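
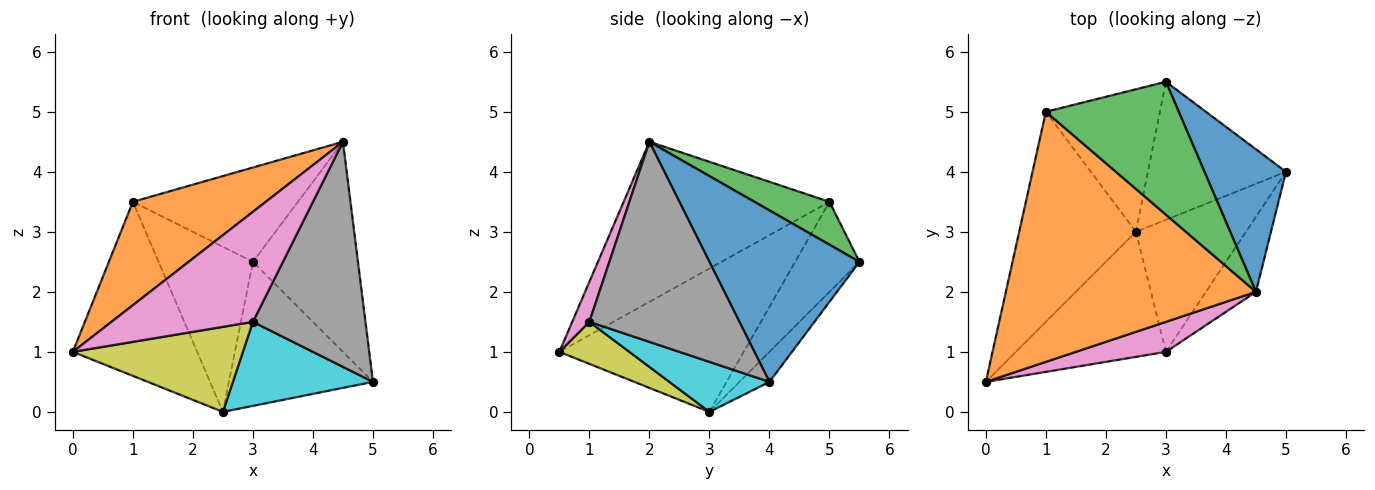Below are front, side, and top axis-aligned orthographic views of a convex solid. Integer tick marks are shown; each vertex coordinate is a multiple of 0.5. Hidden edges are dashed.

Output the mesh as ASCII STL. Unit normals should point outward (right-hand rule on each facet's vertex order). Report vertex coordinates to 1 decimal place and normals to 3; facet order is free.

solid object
 facet normal 0.763 0.534 0.363
  outer loop
   vertex 4.5 2.0 4.5
   vertex 5.0 4.0 0.5
   vertex 3.0 5.5 2.5
  endloop
 endfacet
 facet normal -0.509 -0.329 0.795
  outer loop
   vertex 1.0 5.0 3.5
   vertex 0.0 0.5 1.0
   vertex 4.5 2.0 4.5
  endloop
 endfacet
 facet normal 0.254 0.560 0.789
  outer loop
   vertex 1.0 5.0 3.5
   vertex 4.5 2.0 4.5
   vertex 3.0 5.5 2.5
  endloop
 endfacet
 facet normal -0.149 0.714 -0.684
  outer loop
   vertex 2.5 3.0 0.0
   vertex 3.0 5.5 2.5
   vertex 5.0 4.0 0.5
  endloop
 endfacet
 facet normal -0.687 0.463 -0.559
  outer loop
   vertex 2.5 3.0 0.0
   vertex 0.0 0.5 1.0
   vertex 1.0 5.0 3.5
  endloop
 endfacet
 facet normal -0.459 0.673 -0.581
  outer loop
   vertex 2.5 3.0 0.0
   vertex 1.0 5.0 3.5
   vertex 3.0 5.5 2.5
  endloop
 endfacet
 facet normal 0.116 -0.958 0.261
  outer loop
   vertex 3.0 1.0 1.5
   vertex 4.5 2.0 4.5
   vertex 0.0 0.5 1.0
  endloop
 endfacet
 facet normal 0.784 -0.588 -0.196
  outer loop
   vertex 3.0 1.0 1.5
   vertex 5.0 4.0 0.5
   vertex 4.5 2.0 4.5
  endloop
 endfacet
 facet normal 0.226 -0.548 -0.806
  outer loop
   vertex 3.0 1.0 1.5
   vertex 0.0 0.5 1.0
   vertex 2.5 3.0 0.0
  endloop
 endfacet
 facet normal 0.358 -0.501 -0.788
  outer loop
   vertex 3.0 1.0 1.5
   vertex 2.5 3.0 0.0
   vertex 5.0 4.0 0.5
  endloop
 endfacet
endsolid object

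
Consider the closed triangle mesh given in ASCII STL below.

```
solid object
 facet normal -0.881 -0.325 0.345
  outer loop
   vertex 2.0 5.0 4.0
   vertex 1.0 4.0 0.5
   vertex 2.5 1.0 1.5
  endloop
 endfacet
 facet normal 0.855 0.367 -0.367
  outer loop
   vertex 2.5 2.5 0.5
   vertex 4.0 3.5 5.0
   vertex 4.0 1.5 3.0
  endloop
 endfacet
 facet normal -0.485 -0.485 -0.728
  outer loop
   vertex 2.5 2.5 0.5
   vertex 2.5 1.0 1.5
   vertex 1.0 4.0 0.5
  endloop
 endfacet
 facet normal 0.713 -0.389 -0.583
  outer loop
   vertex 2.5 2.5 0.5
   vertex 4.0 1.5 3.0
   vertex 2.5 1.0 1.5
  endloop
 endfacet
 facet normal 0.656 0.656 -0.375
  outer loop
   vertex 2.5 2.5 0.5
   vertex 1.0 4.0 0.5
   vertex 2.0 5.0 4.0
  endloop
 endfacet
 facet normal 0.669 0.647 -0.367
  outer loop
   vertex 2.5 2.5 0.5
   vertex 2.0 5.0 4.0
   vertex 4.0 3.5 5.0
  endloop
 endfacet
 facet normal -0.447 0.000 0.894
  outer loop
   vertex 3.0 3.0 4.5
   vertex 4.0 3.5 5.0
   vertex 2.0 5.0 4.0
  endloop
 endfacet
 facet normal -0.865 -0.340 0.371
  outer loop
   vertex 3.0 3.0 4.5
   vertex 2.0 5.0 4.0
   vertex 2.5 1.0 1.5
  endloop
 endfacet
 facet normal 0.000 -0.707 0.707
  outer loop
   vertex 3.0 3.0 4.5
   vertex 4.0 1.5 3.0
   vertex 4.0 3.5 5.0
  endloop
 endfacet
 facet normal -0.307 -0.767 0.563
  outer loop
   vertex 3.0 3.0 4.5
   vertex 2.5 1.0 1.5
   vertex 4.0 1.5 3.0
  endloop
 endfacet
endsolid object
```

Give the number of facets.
10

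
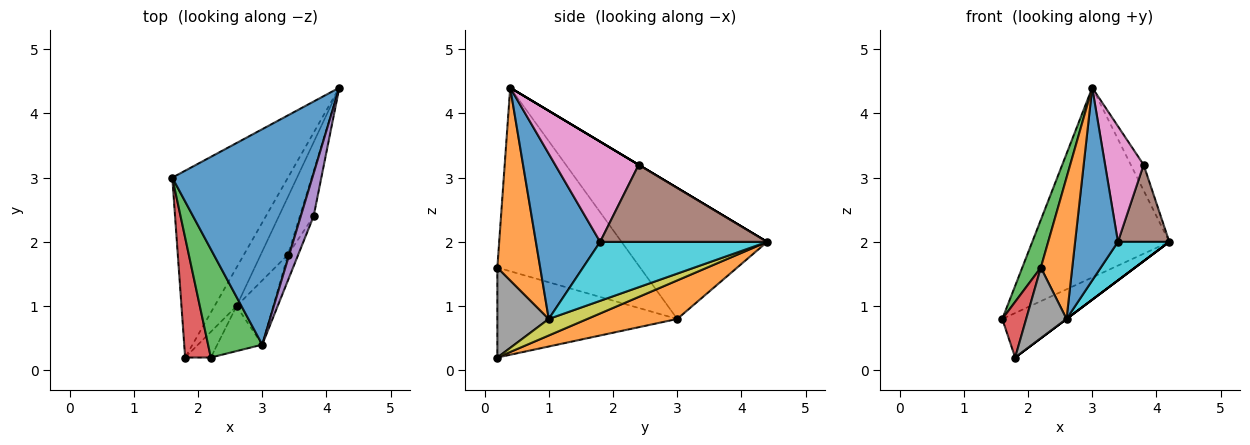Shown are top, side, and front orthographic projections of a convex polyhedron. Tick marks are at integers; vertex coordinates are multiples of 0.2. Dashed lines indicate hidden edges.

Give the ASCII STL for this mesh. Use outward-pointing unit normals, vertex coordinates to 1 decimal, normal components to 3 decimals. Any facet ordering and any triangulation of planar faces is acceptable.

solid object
 facet normal -0.575 0.541 0.614
  outer loop
   vertex 3.0 0.4 4.4
   vertex 4.2 4.4 2.0
   vertex 1.6 3.0 0.8
  endloop
 endfacet
 facet normal 0.308 0.220 -0.925
  outer loop
   vertex 1.8 0.2 0.2
   vertex 1.6 3.0 0.8
   vertex 4.2 4.4 2.0
  endloop
 endfacet
 facet normal -0.952 -0.124 0.281
  outer loop
   vertex 2.2 0.2 1.6
   vertex 3.0 0.4 4.4
   vertex 1.6 3.0 0.8
  endloop
 endfacet
 facet normal -0.954 -0.127 0.273
  outer loop
   vertex 2.2 0.2 1.6
   vertex 1.6 3.0 0.8
   vertex 1.8 0.2 0.2
  endloop
 endfacet
 facet normal 0.000 0.514 0.857
  outer loop
   vertex 3.8 2.4 3.2
   vertex 4.2 4.4 2.0
   vertex 3.0 0.4 4.4
  endloop
 endfacet
 facet normal 0.942 -0.290 -0.169
  outer loop
   vertex 3.8 2.4 3.2
   vertex 3.4 1.8 2.0
   vertex 4.2 4.4 2.0
  endloop
 endfacet
 facet normal 0.904 -0.417 -0.093
  outer loop
   vertex 3.8 2.4 3.2
   vertex 3.0 0.4 4.4
   vertex 3.4 1.8 2.0
  endloop
 endfacet
 facet normal 0.767 -0.603 -0.219
  outer loop
   vertex 2.6 1.0 0.8
   vertex 2.2 0.2 1.6
   vertex 1.8 0.2 0.2
  endloop
 endfacet
 facet normal 0.600 0.000 -0.800
  outer loop
   vertex 2.6 1.0 0.8
   vertex 1.8 0.2 0.2
   vertex 4.2 4.4 2.0
  endloop
 endfacet
 facet normal 0.874 -0.269 -0.404
  outer loop
   vertex 2.6 1.0 0.8
   vertex 4.2 4.4 2.0
   vertex 3.4 1.8 2.0
  endloop
 endfacet
 facet normal 0.818 -0.545 -0.182
  outer loop
   vertex 2.6 1.0 0.8
   vertex 3.4 1.8 2.0
   vertex 3.0 0.4 4.4
  endloop
 endfacet
 facet normal 0.792 -0.581 -0.185
  outer loop
   vertex 2.6 1.0 0.8
   vertex 3.0 0.4 4.4
   vertex 2.2 0.2 1.6
  endloop
 endfacet
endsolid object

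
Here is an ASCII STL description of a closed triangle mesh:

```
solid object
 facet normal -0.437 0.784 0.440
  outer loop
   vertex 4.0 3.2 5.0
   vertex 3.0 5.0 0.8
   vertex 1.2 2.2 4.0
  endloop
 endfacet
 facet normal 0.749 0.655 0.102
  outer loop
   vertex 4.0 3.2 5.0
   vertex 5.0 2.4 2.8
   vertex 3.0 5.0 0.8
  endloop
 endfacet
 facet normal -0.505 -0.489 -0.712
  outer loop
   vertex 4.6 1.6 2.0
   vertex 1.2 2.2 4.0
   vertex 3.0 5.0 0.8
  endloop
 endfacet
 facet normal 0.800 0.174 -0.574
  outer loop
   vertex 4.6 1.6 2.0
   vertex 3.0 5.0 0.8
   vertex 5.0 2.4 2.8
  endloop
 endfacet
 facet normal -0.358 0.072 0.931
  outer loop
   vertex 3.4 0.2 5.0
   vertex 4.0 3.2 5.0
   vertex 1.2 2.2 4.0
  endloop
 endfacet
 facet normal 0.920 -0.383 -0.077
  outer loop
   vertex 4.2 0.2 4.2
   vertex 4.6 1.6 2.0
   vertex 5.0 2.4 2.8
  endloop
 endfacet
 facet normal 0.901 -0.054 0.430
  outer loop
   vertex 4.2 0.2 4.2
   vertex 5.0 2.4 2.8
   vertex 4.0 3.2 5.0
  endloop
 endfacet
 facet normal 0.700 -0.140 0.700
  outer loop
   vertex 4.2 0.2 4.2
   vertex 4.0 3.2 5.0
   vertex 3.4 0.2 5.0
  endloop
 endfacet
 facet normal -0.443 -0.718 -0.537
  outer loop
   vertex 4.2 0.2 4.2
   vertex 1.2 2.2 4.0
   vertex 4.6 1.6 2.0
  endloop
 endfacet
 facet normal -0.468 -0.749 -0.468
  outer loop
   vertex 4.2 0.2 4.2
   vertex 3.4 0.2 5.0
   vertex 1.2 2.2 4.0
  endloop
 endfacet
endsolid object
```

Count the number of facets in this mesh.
10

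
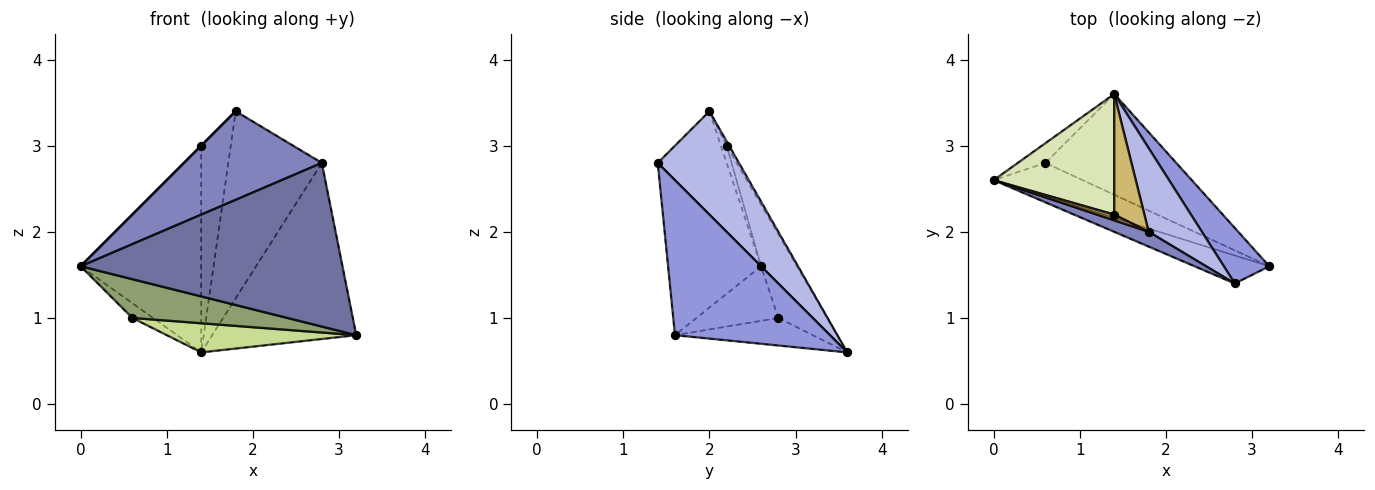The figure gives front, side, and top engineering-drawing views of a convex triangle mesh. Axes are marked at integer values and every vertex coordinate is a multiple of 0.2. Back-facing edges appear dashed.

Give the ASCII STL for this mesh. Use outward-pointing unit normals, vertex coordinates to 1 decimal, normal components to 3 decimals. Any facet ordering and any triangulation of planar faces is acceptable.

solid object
 facet normal -0.330 -0.930 -0.159
  outer loop
   vertex 2.8 1.4 2.8
   vertex 0.0 2.6 1.6
   vertex 3.2 1.6 0.8
  endloop
 endfacet
 facet normal -0.442 -0.885 0.147
  outer loop
   vertex 2.8 1.4 2.8
   vertex 1.8 2.0 3.4
   vertex 0.0 2.6 1.6
  endloop
 endfacet
 facet normal 0.716 0.666 0.210
  outer loop
   vertex 2.8 1.4 2.8
   vertex 3.2 1.6 0.8
   vertex 1.4 3.6 0.6
  endloop
 endfacet
 facet normal 0.621 0.715 0.320
  outer loop
   vertex 2.8 1.4 2.8
   vertex 1.4 3.6 0.6
   vertex 1.8 2.0 3.4
  endloop
 endfacet
 facet normal -0.371 -0.704 -0.606
  outer loop
   vertex 0.6 2.8 1.0
   vertex 3.2 1.6 0.8
   vertex 0.0 2.6 1.6
  endloop
 endfacet
 facet normal -0.707 0.424 -0.566
  outer loop
   vertex 0.6 2.8 1.0
   vertex 0.0 2.6 1.6
   vertex 1.4 3.6 0.6
  endloop
 endfacet
 facet normal -0.198 -0.273 -0.942
  outer loop
   vertex 0.6 2.8 1.0
   vertex 1.4 3.6 0.6
   vertex 3.2 1.6 0.8
  endloop
 endfacet
 facet normal -0.249 0.837 0.488
  outer loop
   vertex 1.4 2.2 3.0
   vertex 1.4 3.6 0.6
   vertex 0.0 2.6 1.6
  endloop
 endfacet
 facet normal -0.707 0.000 0.707
  outer loop
   vertex 1.4 2.2 3.0
   vertex 0.0 2.6 1.6
   vertex 1.8 2.0 3.4
  endloop
 endfacet
 facet normal -0.072 0.862 0.503
  outer loop
   vertex 1.4 2.2 3.0
   vertex 1.8 2.0 3.4
   vertex 1.4 3.6 0.6
  endloop
 endfacet
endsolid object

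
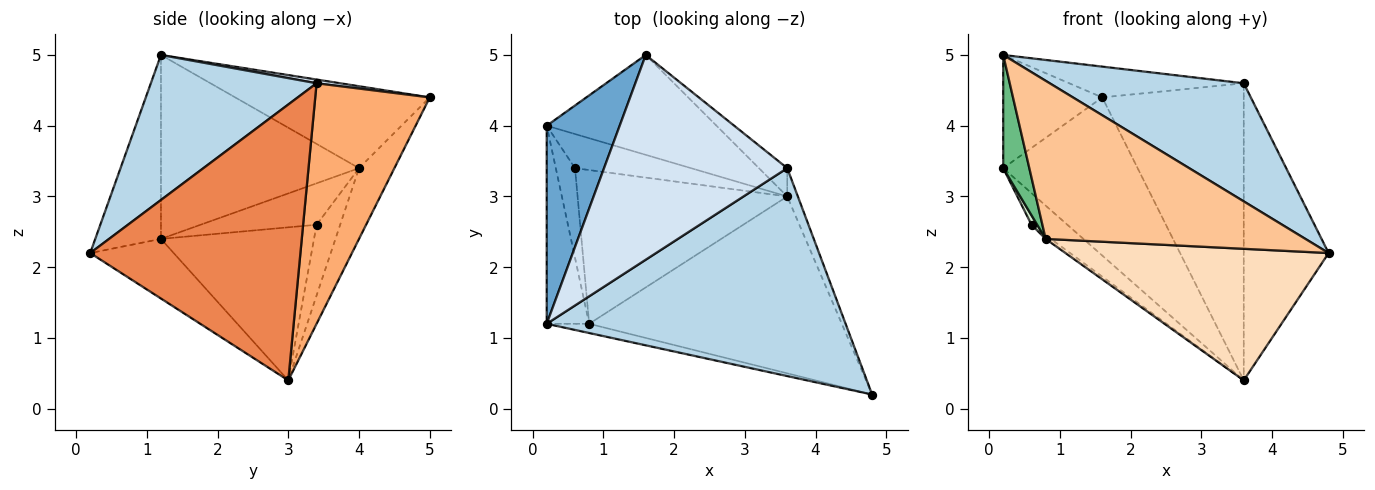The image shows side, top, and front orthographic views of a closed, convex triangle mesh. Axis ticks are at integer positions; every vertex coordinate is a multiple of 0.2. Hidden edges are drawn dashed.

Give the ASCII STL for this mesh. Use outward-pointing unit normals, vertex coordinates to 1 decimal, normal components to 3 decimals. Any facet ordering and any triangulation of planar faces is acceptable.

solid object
 facet normal -0.698 0.355 0.622
  outer loop
   vertex 0.2 4.0 3.4
   vertex 0.2 1.2 5.0
   vertex 1.6 5.0 4.4
  endloop
 endfacet
 facet normal -0.217 0.825 -0.521
  outer loop
   vertex 0.2 4.0 3.4
   vertex 1.6 5.0 4.4
   vertex 3.6 3.0 0.4
  endloop
 endfacet
 facet normal 0.389 -0.455 0.801
  outer loop
   vertex 3.6 3.4 4.6
   vertex 0.2 1.2 5.0
   vertex 4.8 0.2 2.2
  endloop
 endfacet
 facet normal 0.020 0.149 0.989
  outer loop
   vertex 3.6 3.4 4.6
   vertex 1.6 5.0 4.4
   vertex 0.2 1.2 5.0
  endloop
 endfacet
 facet normal 0.927 0.374 -0.036
  outer loop
   vertex 3.6 3.4 4.6
   vertex 4.8 0.2 2.2
   vertex 3.6 3.0 0.4
  endloop
 endfacet
 facet normal 0.627 0.775 -0.074
  outer loop
   vertex 3.6 3.4 4.6
   vertex 3.6 3.0 0.4
   vertex 1.6 5.0 4.4
  endloop
 endfacet
 facet normal -0.245 -0.968 -0.056
  outer loop
   vertex 0.8 1.2 2.4
   vertex 4.8 0.2 2.2
   vertex 0.2 1.2 5.0
  endloop
 endfacet
 facet normal -0.186 -0.586 -0.788
  outer loop
   vertex 0.8 1.2 2.4
   vertex 3.6 3.0 0.4
   vertex 4.8 0.2 2.2
  endloop
 endfacet
 facet normal -0.966 -0.127 -0.223
  outer loop
   vertex 0.8 1.2 2.4
   vertex 0.2 1.2 5.0
   vertex 0.2 4.0 3.4
  endloop
 endfacet
 facet normal -0.408 0.621 -0.670
  outer loop
   vertex 0.6 3.4 2.6
   vertex 0.2 4.0 3.4
   vertex 3.6 3.0 0.4
  endloop
 endfacet
 facet normal -0.590 0.020 -0.808
  outer loop
   vertex 0.6 3.4 2.6
   vertex 3.6 3.0 0.4
   vertex 0.8 1.2 2.4
  endloop
 endfacet
 facet normal -0.906 -0.044 -0.420
  outer loop
   vertex 0.6 3.4 2.6
   vertex 0.8 1.2 2.4
   vertex 0.2 4.0 3.4
  endloop
 endfacet
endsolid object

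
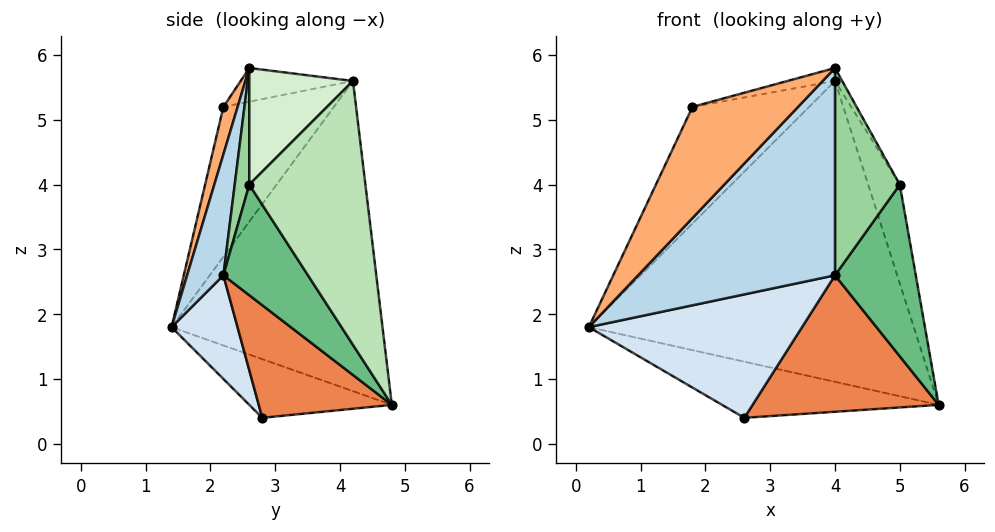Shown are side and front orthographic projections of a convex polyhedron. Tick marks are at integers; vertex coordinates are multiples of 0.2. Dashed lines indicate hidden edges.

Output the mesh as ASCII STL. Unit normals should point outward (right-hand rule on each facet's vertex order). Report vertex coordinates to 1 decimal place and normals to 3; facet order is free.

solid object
 facet normal -0.547 0.831 -0.106
  outer loop
   vertex 2.6 2.8 0.4
   vertex 0.2 1.4 1.8
   vertex 5.6 4.8 0.6
  endloop
 endfacet
 facet normal -0.543 0.837 -0.073
  outer loop
   vertex 4.0 4.2 5.6
   vertex 5.6 4.8 0.6
   vertex 0.2 1.4 1.8
  endloop
 endfacet
 facet normal 0.180 -0.976 0.122
  outer loop
   vertex 4.0 2.2 2.6
   vertex 4.0 2.6 5.8
   vertex 0.2 1.4 1.8
  endloop
 endfacet
 facet normal 0.270 -0.872 -0.409
  outer loop
   vertex 4.0 2.2 2.6
   vertex 0.2 1.4 1.8
   vertex 2.6 2.8 0.4
  endloop
 endfacet
 facet normal 0.501 -0.700 -0.509
  outer loop
   vertex 4.0 2.2 2.6
   vertex 2.6 2.8 0.4
   vertex 5.6 4.8 0.6
  endloop
 endfacet
 facet normal 0.132 -0.977 0.168
  outer loop
   vertex 1.8 2.2 5.2
   vertex 0.2 1.4 1.8
   vertex 4.0 2.6 5.8
  endloop
 endfacet
 facet normal -0.680 0.718 0.151
  outer loop
   vertex 1.8 2.2 5.2
   vertex 4.0 4.2 5.6
   vertex 0.2 1.4 1.8
  endloop
 endfacet
 facet normal -0.281 0.119 0.952
  outer loop
   vertex 1.8 2.2 5.2
   vertex 4.0 2.6 5.8
   vertex 4.0 4.2 5.6
  endloop
 endfacet
 facet normal 0.689 -0.658 -0.304
  outer loop
   vertex 5.0 2.6 4.0
   vertex 4.0 2.2 2.6
   vertex 5.6 4.8 0.6
  endloop
 endfacet
 facet normal 0.218 -0.968 0.121
  outer loop
   vertex 5.0 2.6 4.0
   vertex 4.0 2.6 5.8
   vertex 4.0 2.2 2.6
  endloop
 endfacet
 facet normal 0.913 0.249 0.322
  outer loop
   vertex 5.0 2.6 4.0
   vertex 5.6 4.8 0.6
   vertex 4.0 4.2 5.6
  endloop
 endfacet
 facet normal 0.873 0.061 0.485
  outer loop
   vertex 5.0 2.6 4.0
   vertex 4.0 4.2 5.6
   vertex 4.0 2.6 5.8
  endloop
 endfacet
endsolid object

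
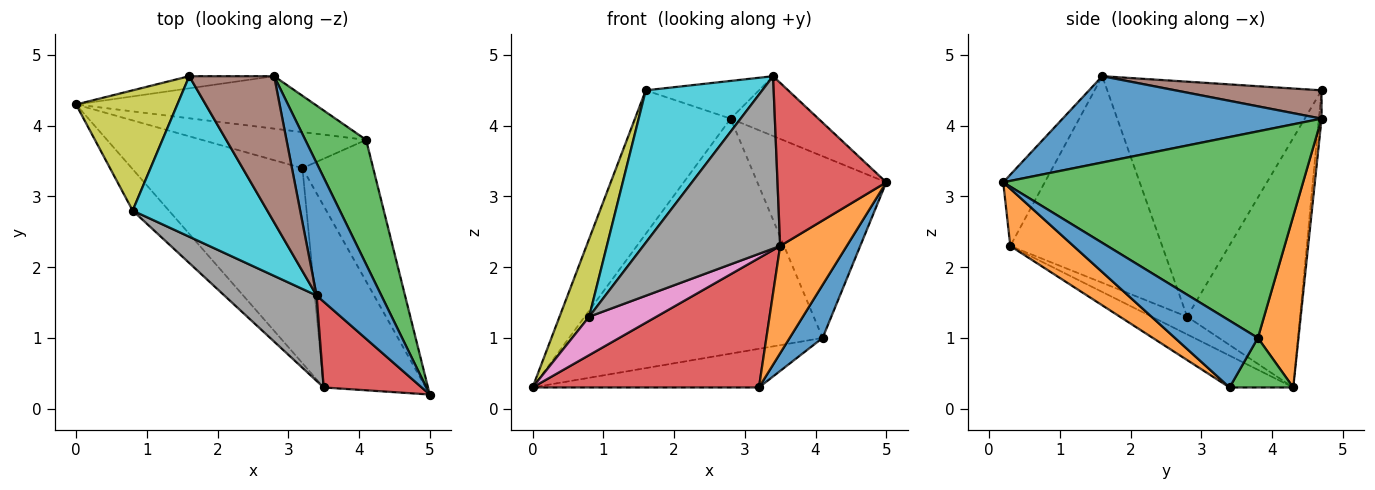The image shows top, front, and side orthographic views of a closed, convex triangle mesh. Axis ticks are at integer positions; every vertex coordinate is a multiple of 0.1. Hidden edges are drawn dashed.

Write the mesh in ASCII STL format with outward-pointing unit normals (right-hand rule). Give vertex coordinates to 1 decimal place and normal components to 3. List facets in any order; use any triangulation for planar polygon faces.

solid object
 facet normal 0.772 0.262 0.579
  outer loop
   vertex 3.4 1.6 4.7
   vertex 5.0 0.2 3.2
   vertex 2.8 4.7 4.1
  endloop
 endfacet
 facet normal 0.154 0.964 -0.215
  outer loop
   vertex 4.1 3.8 1.0
   vertex 0.0 4.3 0.3
   vertex 2.8 4.7 4.1
  endloop
 endfacet
 facet normal 0.887 0.381 0.261
  outer loop
   vertex 4.1 3.8 1.0
   vertex 2.8 4.7 4.1
   vertex 5.0 0.2 3.2
  endloop
 endfacet
 facet normal -0.320 -0.838 0.441
  outer loop
   vertex 3.5 0.3 2.3
   vertex 5.0 0.2 3.2
   vertex 3.4 1.6 4.7
  endloop
 endfacet
 facet normal -0.028 0.996 -0.084
  outer loop
   vertex 1.6 4.7 4.5
   vertex 2.8 4.7 4.1
   vertex 0.0 4.3 0.3
  endloop
 endfacet
 facet normal 0.307 0.238 0.921
  outer loop
   vertex 1.6 4.7 4.5
   vertex 3.4 1.6 4.7
   vertex 2.8 4.7 4.1
  endloop
 endfacet
 facet normal -0.337 -0.640 -0.691
  outer loop
   vertex 0.8 2.8 1.3
   vertex 0.0 4.3 0.3
   vertex 3.5 0.3 2.3
  endloop
 endfacet
 facet normal -0.705 -0.635 0.315
  outer loop
   vertex 0.8 2.8 1.3
   vertex 3.5 0.3 2.3
   vertex 3.4 1.6 4.7
  endloop
 endfacet
 facet normal -0.900 -0.236 0.365
  outer loop
   vertex 0.8 2.8 1.3
   vertex 1.6 4.7 4.5
   vertex 0.0 4.3 0.3
  endloop
 endfacet
 facet normal -0.785 -0.427 0.450
  outer loop
   vertex 0.8 2.8 1.3
   vertex 3.4 1.6 4.7
   vertex 1.6 4.7 4.5
  endloop
 endfacet
 facet normal 0.662 -0.263 -0.701
  outer loop
   vertex 3.2 3.4 0.3
   vertex 4.1 3.8 1.0
   vertex 5.0 0.2 3.2
  endloop
 endfacet
 facet normal 0.435 -0.458 -0.775
  outer loop
   vertex 3.2 3.4 0.3
   vertex 5.0 0.2 3.2
   vertex 3.5 0.3 2.3
  endloop
 endfacet
 facet normal 0.201 0.716 -0.668
  outer loop
   vertex 3.2 3.4 0.3
   vertex 0.0 4.3 0.3
   vertex 4.1 3.8 1.0
  endloop
 endfacet
 facet normal -0.154 -0.546 -0.823
  outer loop
   vertex 3.2 3.4 0.3
   vertex 3.5 0.3 2.3
   vertex 0.0 4.3 0.3
  endloop
 endfacet
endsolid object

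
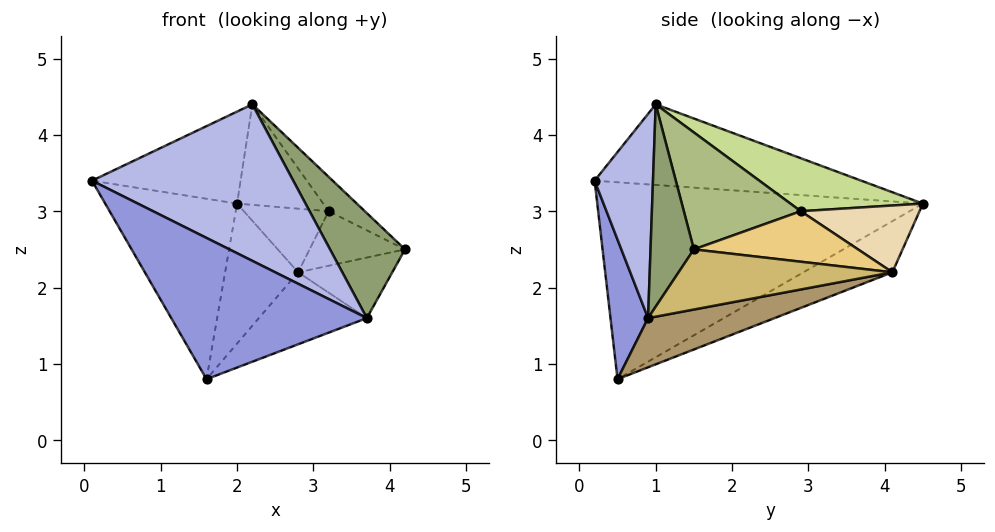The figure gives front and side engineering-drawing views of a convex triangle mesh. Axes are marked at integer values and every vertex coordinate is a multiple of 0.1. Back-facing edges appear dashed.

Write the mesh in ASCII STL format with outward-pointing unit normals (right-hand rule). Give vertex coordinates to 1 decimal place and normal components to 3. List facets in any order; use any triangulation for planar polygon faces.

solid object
 facet normal -0.832 0.337 -0.441
  outer loop
   vertex 1.6 0.5 0.8
   vertex 0.1 0.2 3.4
   vertex 2.0 4.5 3.1
  endloop
 endfacet
 facet normal -0.497 0.277 0.822
  outer loop
   vertex 2.2 1.0 4.4
   vertex 2.0 4.5 3.1
   vertex 0.1 0.2 3.4
  endloop
 endfacet
 facet normal 0.189 -0.982 -0.004
  outer loop
   vertex 3.7 0.9 1.6
   vertex 0.1 0.2 3.4
   vertex 1.6 0.5 0.8
  endloop
 endfacet
 facet normal 0.274 -0.945 0.180
  outer loop
   vertex 3.7 0.9 1.6
   vertex 2.2 1.0 4.4
   vertex 0.1 0.2 3.4
  endloop
 endfacet
 facet normal 0.480 -0.829 0.287
  outer loop
   vertex 3.7 0.9 1.6
   vertex 4.2 1.5 2.5
   vertex 2.2 1.0 4.4
  endloop
 endfacet
 facet normal 0.648 0.200 0.735
  outer loop
   vertex 3.2 2.9 3.0
   vertex 2.2 1.0 4.4
   vertex 4.2 1.5 2.5
  endloop
 endfacet
 facet normal 0.502 0.326 0.801
  outer loop
   vertex 3.2 2.9 3.0
   vertex 2.0 4.5 3.1
   vertex 2.2 1.0 4.4
  endloop
 endfacet
 facet normal -0.555 0.456 -0.696
  outer loop
   vertex 2.8 4.1 2.2
   vertex 1.6 0.5 0.8
   vertex 2.0 4.5 3.1
  endloop
 endfacet
 facet normal 0.301 0.257 -0.918
  outer loop
   vertex 2.8 4.1 2.2
   vertex 3.7 0.9 1.6
   vertex 1.6 0.5 0.8
  endloop
 endfacet
 facet normal 0.723 0.318 -0.614
  outer loop
   vertex 2.8 4.1 2.2
   vertex 4.2 1.5 2.5
   vertex 3.7 0.9 1.6
  endloop
 endfacet
 facet normal 0.823 0.478 0.306
  outer loop
   vertex 2.8 4.1 2.2
   vertex 3.2 2.9 3.0
   vertex 4.2 1.5 2.5
  endloop
 endfacet
 facet normal 0.738 0.527 0.422
  outer loop
   vertex 2.8 4.1 2.2
   vertex 2.0 4.5 3.1
   vertex 3.2 2.9 3.0
  endloop
 endfacet
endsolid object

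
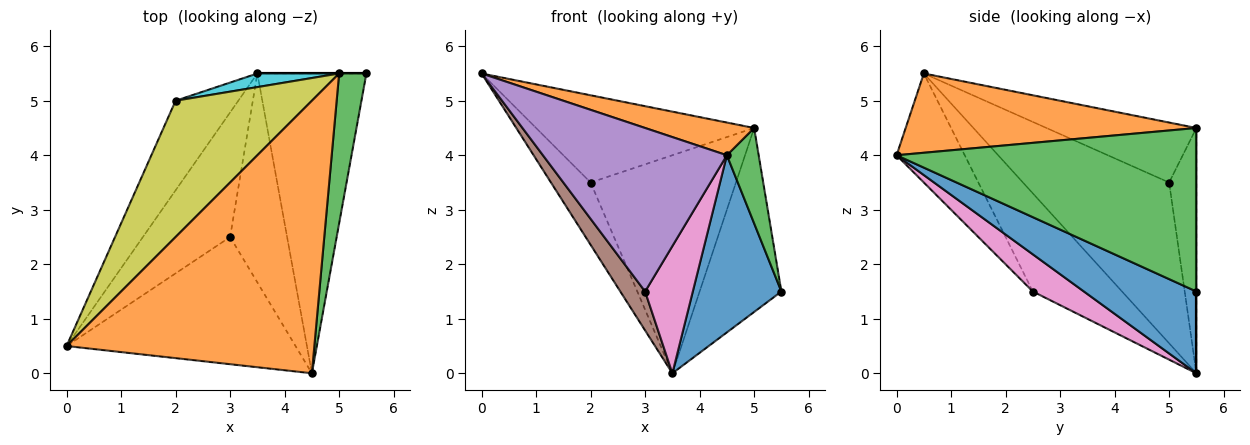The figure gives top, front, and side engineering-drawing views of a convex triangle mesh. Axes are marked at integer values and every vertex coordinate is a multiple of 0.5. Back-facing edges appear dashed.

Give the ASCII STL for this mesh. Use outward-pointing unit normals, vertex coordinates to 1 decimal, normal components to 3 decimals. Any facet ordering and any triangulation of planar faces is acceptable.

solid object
 facet normal 0.542 -0.427 -0.723
  outer loop
   vertex 3.5 5.5 0.0
   vertex 5.5 5.5 1.5
   vertex 4.5 0.0 4.0
  endloop
 endfacet
 facet normal 0.303 -0.114 0.946
  outer loop
   vertex 5.0 5.5 4.5
   vertex 0.0 0.5 5.5
   vertex 4.5 0.0 4.0
  endloop
 endfacet
 facet normal 0.981 -0.104 0.164
  outer loop
   vertex 5.0 5.5 4.5
   vertex 4.5 0.0 4.0
   vertex 5.5 5.5 1.5
  endloop
 endfacet
 facet normal 0.000 1.000 0.000
  outer loop
   vertex 5.0 5.5 4.5
   vertex 5.5 5.5 1.5
   vertex 3.5 5.5 0.0
  endloop
 endfacet
 facet normal -0.281 -0.758 -0.589
  outer loop
   vertex 3.0 2.5 1.5
   vertex 4.5 0.0 4.0
   vertex 0.0 0.5 5.5
  endloop
 endfacet
 facet normal -0.732 -0.203 -0.650
  outer loop
   vertex 3.0 2.5 1.5
   vertex 0.0 0.5 5.5
   vertex 3.5 5.5 0.0
  endloop
 endfacet
 facet normal 0.487 -0.454 -0.746
  outer loop
   vertex 3.0 2.5 1.5
   vertex 3.5 5.5 0.0
   vertex 4.5 0.0 4.0
  endloop
 endfacet
 facet normal -0.903 0.245 -0.352
  outer loop
   vertex 2.0 5.0 3.5
   vertex 3.5 5.5 0.0
   vertex 0.0 0.5 5.5
  endloop
 endfacet
 facet normal -0.348 0.505 0.790
  outer loop
   vertex 2.0 5.0 3.5
   vertex 0.0 0.5 5.5
   vertex 5.0 5.5 4.5
  endloop
 endfacet
 facet normal -0.184 0.981 0.061
  outer loop
   vertex 2.0 5.0 3.5
   vertex 5.0 5.5 4.5
   vertex 3.5 5.5 0.0
  endloop
 endfacet
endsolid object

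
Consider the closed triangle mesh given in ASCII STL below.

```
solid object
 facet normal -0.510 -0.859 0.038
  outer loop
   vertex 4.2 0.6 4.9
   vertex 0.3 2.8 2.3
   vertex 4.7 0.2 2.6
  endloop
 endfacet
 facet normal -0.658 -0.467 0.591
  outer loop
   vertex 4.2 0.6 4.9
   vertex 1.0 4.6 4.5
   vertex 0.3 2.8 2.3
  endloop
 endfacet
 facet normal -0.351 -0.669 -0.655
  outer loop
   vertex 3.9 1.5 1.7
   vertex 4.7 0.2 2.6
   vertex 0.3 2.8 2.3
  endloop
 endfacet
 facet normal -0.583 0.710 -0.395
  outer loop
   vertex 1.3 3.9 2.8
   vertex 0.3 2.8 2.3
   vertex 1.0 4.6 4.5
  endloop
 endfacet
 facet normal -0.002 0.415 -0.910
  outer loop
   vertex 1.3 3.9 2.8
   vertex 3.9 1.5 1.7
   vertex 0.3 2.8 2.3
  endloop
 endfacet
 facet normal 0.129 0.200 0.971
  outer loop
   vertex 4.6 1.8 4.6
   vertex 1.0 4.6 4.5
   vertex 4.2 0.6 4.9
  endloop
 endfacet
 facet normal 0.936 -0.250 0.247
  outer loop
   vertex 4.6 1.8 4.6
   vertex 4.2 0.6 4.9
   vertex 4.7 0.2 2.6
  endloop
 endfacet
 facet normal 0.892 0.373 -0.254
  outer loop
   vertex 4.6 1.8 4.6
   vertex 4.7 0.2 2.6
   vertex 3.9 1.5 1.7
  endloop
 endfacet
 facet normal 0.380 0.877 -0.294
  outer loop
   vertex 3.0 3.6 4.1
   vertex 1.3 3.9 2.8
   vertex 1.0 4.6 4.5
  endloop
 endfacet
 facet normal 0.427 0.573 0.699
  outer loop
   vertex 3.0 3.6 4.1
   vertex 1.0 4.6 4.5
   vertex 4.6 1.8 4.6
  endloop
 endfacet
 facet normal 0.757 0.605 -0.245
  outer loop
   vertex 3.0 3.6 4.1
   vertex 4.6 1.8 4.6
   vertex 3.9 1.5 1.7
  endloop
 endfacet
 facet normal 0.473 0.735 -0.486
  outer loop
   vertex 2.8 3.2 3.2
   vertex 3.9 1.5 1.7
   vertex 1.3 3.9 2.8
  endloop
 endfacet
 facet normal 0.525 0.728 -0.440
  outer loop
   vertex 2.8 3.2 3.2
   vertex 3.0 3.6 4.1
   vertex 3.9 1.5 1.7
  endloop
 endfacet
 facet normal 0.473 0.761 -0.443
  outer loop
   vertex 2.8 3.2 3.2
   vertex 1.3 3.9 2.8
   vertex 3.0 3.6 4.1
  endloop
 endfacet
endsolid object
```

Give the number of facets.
14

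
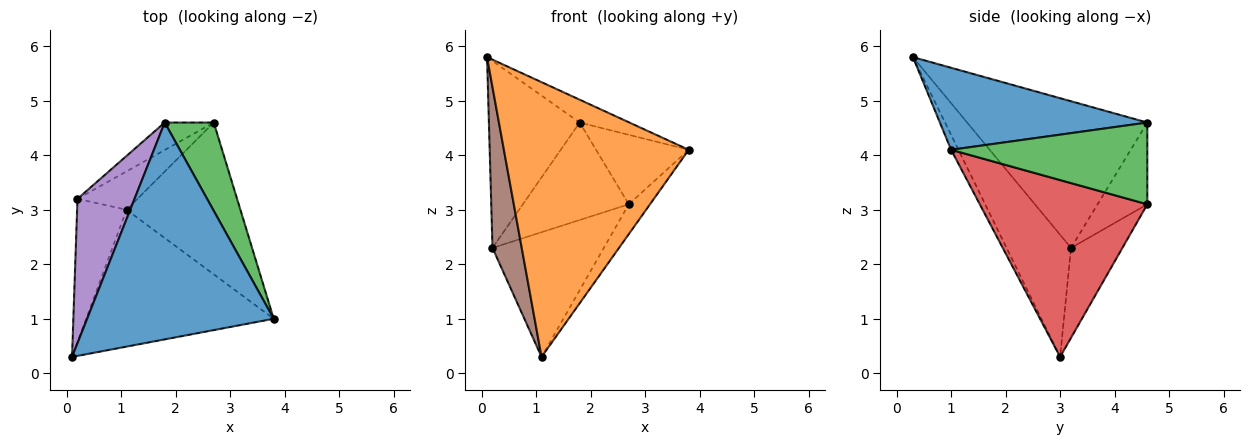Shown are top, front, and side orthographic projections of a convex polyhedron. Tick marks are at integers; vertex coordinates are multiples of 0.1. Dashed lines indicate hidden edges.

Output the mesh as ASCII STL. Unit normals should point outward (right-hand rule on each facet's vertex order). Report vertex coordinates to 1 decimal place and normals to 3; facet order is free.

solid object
 facet normal 0.401 0.096 0.911
  outer loop
   vertex 1.8 4.6 4.6
   vertex 0.1 0.3 5.8
   vertex 3.8 1.0 4.1
  endloop
 endfacet
 facet normal -0.035 -0.895 -0.446
  outer loop
   vertex 1.1 3.0 0.3
   vertex 3.8 1.0 4.1
   vertex 0.1 0.3 5.8
  endloop
 endfacet
 facet normal 0.795 0.375 0.477
  outer loop
   vertex 2.7 4.6 3.1
   vertex 1.8 4.6 4.6
   vertex 3.8 1.0 4.1
  endloop
 endfacet
 facet normal 0.836 0.106 -0.538
  outer loop
   vertex 2.7 4.6 3.1
   vertex 3.8 1.0 4.1
   vertex 1.1 3.0 0.3
  endloop
 endfacet
 facet normal -0.844 0.425 0.328
  outer loop
   vertex 0.2 3.2 2.3
   vertex 0.1 0.3 5.8
   vertex 1.8 4.6 4.6
  endloop
 endfacet
 facet normal -0.854 -0.388 -0.346
  outer loop
   vertex 0.2 3.2 2.3
   vertex 1.1 3.0 0.3
   vertex 0.1 0.3 5.8
  endloop
 endfacet
 facet normal -0.412 0.877 -0.247
  outer loop
   vertex 0.2 3.2 2.3
   vertex 1.8 4.6 4.6
   vertex 2.7 4.6 3.1
  endloop
 endfacet
 facet normal -0.404 0.874 -0.269
  outer loop
   vertex 0.2 3.2 2.3
   vertex 2.7 4.6 3.1
   vertex 1.1 3.0 0.3
  endloop
 endfacet
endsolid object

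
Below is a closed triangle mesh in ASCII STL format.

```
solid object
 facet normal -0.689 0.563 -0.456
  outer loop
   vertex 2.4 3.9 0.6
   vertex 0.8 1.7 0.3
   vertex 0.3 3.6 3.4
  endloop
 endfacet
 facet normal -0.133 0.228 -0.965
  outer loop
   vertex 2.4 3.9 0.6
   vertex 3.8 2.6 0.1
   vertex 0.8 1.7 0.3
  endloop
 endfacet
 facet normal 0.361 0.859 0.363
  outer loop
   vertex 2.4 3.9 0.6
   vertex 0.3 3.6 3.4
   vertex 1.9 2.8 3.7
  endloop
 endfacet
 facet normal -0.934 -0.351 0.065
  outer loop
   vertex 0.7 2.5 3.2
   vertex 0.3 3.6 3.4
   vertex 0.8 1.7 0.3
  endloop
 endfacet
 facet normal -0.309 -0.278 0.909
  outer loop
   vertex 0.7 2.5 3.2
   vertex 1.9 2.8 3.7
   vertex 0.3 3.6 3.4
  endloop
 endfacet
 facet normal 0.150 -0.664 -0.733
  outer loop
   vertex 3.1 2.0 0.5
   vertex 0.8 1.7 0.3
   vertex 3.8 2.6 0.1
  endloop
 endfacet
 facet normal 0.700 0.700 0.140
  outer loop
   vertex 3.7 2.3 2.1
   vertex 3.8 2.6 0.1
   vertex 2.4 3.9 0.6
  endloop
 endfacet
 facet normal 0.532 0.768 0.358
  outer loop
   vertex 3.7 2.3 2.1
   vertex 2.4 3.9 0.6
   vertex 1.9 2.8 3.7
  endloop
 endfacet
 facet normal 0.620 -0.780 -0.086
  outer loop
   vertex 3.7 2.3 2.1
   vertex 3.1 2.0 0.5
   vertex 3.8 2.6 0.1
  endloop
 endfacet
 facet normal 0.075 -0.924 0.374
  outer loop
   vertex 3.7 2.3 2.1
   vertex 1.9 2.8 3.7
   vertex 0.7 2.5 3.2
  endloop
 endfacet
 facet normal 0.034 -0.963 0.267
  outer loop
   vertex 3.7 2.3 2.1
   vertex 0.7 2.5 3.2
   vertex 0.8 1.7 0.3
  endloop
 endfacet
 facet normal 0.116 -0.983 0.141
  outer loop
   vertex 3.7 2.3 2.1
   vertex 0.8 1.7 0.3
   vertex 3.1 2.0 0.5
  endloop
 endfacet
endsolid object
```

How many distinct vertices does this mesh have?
8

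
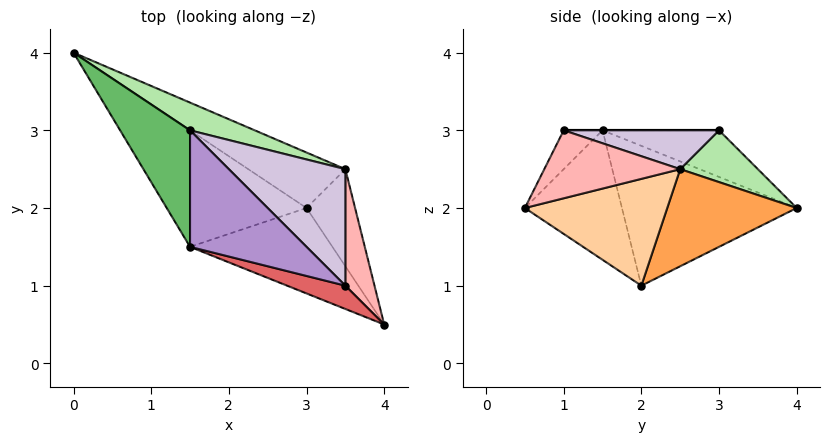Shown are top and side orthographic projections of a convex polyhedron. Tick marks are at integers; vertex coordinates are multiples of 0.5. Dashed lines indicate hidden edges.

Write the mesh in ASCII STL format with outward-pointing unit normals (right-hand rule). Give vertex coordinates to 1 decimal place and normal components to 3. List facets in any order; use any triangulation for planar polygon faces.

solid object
 facet normal -0.577 -0.577 -0.577
  outer loop
   vertex 3.0 2.0 1.0
   vertex 1.5 1.5 3.0
   vertex 0.0 4.0 2.0
  endloop
 endfacet
 facet normal -0.490 -0.686 -0.539
  outer loop
   vertex 3.0 2.0 1.0
   vertex 4.0 0.5 2.0
   vertex 1.5 1.5 3.0
  endloop
 endfacet
 facet normal 0.408 0.816 -0.408
  outer loop
   vertex 3.5 2.5 2.5
   vertex 3.0 2.0 1.0
   vertex 0.0 4.0 2.0
  endloop
 endfacet
 facet normal 0.864 0.314 -0.393
  outer loop
   vertex 3.5 2.5 2.5
   vertex 4.0 0.5 2.0
   vertex 3.0 2.0 1.0
  endloop
 endfacet
 facet normal -0.555 0.000 0.832
  outer loop
   vertex 1.5 3.0 3.0
   vertex 0.0 4.0 2.0
   vertex 1.5 1.5 3.0
  endloop
 endfacet
 facet normal 0.314 0.864 0.393
  outer loop
   vertex 1.5 3.0 3.0
   vertex 3.5 2.5 2.5
   vertex 0.0 4.0 2.0
  endloop
 endfacet
 facet normal -0.228 -0.912 0.342
  outer loop
   vertex 3.5 1.0 3.0
   vertex 1.5 1.5 3.0
   vertex 4.0 0.5 2.0
  endloop
 endfacet
 facet normal 0.911 0.130 0.391
  outer loop
   vertex 3.5 1.0 3.0
   vertex 4.0 0.5 2.0
   vertex 3.5 2.5 2.5
  endloop
 endfacet
 facet normal 0.000 0.000 1.000
  outer loop
   vertex 3.5 1.0 3.0
   vertex 1.5 3.0 3.0
   vertex 1.5 1.5 3.0
  endloop
 endfacet
 facet normal 0.302 0.302 0.905
  outer loop
   vertex 3.5 1.0 3.0
   vertex 3.5 2.5 2.5
   vertex 1.5 3.0 3.0
  endloop
 endfacet
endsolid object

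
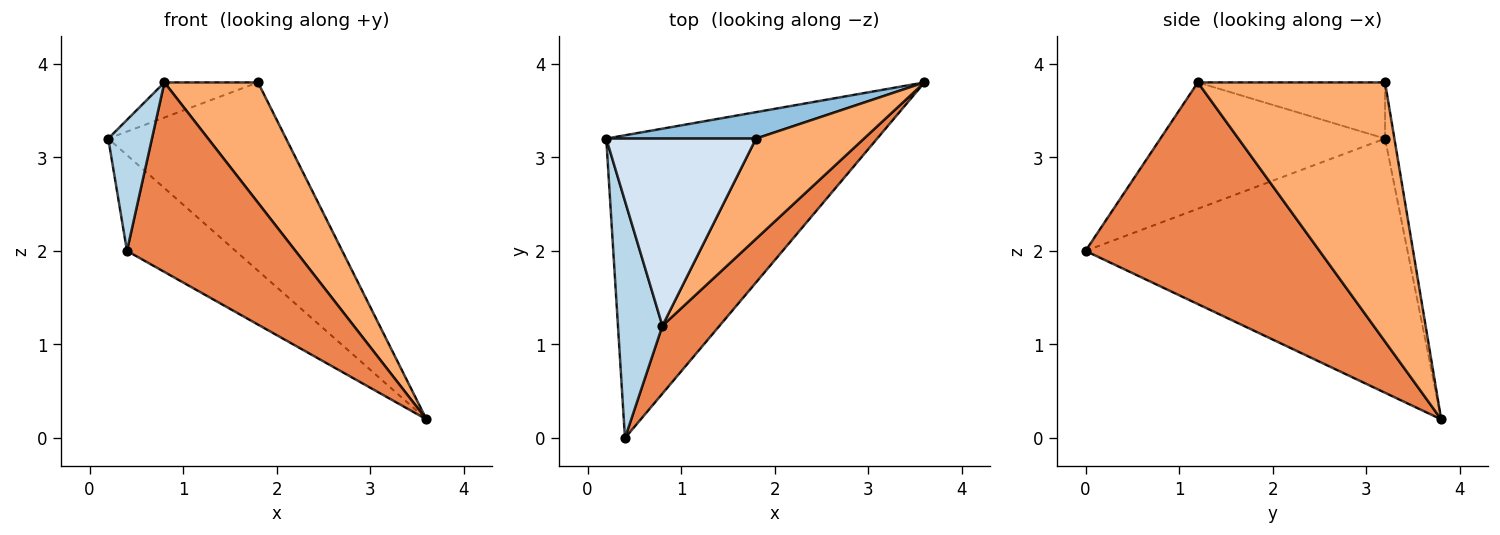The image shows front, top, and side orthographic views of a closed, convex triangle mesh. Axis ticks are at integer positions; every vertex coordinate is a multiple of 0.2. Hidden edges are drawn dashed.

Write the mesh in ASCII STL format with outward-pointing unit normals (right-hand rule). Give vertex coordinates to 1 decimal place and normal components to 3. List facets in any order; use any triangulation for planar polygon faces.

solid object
 facet normal -0.667 0.225 -0.711
  outer loop
   vertex 0.4 0.0 2.0
   vertex 0.2 3.2 3.2
   vertex 3.6 3.8 0.2
  endloop
 endfacet
 facet normal -0.052 0.989 0.139
  outer loop
   vertex 1.8 3.2 3.8
   vertex 3.6 3.8 0.2
   vertex 0.2 3.2 3.2
  endloop
 endfacet
 facet normal -0.928 -0.180 0.326
  outer loop
   vertex 0.8 1.2 3.8
   vertex 0.2 3.2 3.2
   vertex 0.4 0.0 2.0
  endloop
 endfacet
 facet normal -0.346 0.173 0.922
  outer loop
   vertex 0.8 1.2 3.8
   vertex 1.8 3.2 3.8
   vertex 0.2 3.2 3.2
  endloop
 endfacet
 facet normal 0.794 -0.572 0.205
  outer loop
   vertex 0.8 1.2 3.8
   vertex 0.4 0.0 2.0
   vertex 3.6 3.8 0.2
  endloop
 endfacet
 facet normal 0.838 -0.419 0.349
  outer loop
   vertex 0.8 1.2 3.8
   vertex 3.6 3.8 0.2
   vertex 1.8 3.2 3.8
  endloop
 endfacet
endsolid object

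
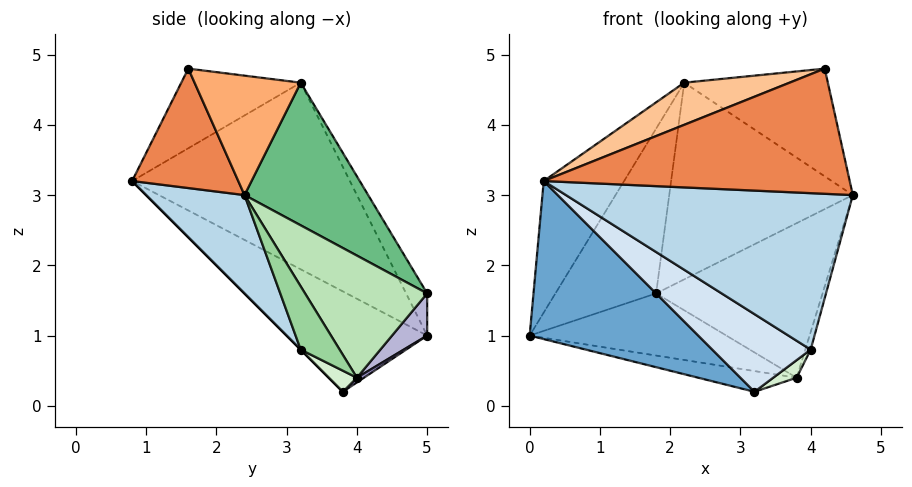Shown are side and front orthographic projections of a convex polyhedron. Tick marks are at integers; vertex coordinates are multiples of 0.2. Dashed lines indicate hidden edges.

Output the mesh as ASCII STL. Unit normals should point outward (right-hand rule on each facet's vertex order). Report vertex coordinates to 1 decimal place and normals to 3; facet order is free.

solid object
 facet normal -0.371 -0.445 -0.815
  outer loop
   vertex 3.2 3.8 0.2
   vertex 0.2 0.8 3.2
   vertex 0.0 5.0 1.0
  endloop
 endfacet
 facet normal -0.752 0.278 0.598
  outer loop
   vertex 2.2 3.2 4.6
   vertex 0.0 5.0 1.0
   vertex 0.2 0.8 3.2
  endloop
 endfacet
 facet normal 0.298 -0.868 -0.397
  outer loop
   vertex 4.0 3.2 0.8
   vertex 4.6 2.4 3.0
   vertex 0.2 0.8 3.2
  endloop
 endfacet
 facet normal 0.000 -0.707 -0.707
  outer loop
   vertex 4.0 3.2 0.8
   vertex 0.2 0.8 3.2
   vertex 3.2 3.8 0.2
  endloop
 endfacet
 facet normal 0.310 -0.893 -0.328
  outer loop
   vertex 4.2 1.6 4.8
   vertex 0.2 0.8 3.2
   vertex 4.6 2.4 3.0
  endloop
 endfacet
 facet normal 0.534 0.722 0.440
  outer loop
   vertex 4.2 1.6 4.8
   vertex 4.6 2.4 3.0
   vertex 2.2 3.2 4.6
  endloop
 endfacet
 facet normal -0.310 -0.273 0.911
  outer loop
   vertex 4.2 1.6 4.8
   vertex 2.2 3.2 4.6
   vertex 0.2 0.8 3.2
  endloop
 endfacet
 facet normal -0.175 0.834 0.524
  outer loop
   vertex 1.8 5.0 1.6
   vertex 0.0 5.0 1.0
   vertex 2.2 3.2 4.6
  endloop
 endfacet
 facet normal 0.514 0.764 0.390
  outer loop
   vertex 1.8 5.0 1.6
   vertex 2.2 3.2 4.6
   vertex 4.6 2.4 3.0
  endloop
 endfacet
 facet normal 0.967 0.134 -0.215
  outer loop
   vertex 3.8 4.0 0.4
   vertex 4.6 2.4 3.0
   vertex 4.0 3.2 0.8
  endloop
 endfacet
 facet normal 0.564 0.769 0.300
  outer loop
   vertex 3.8 4.0 0.4
   vertex 1.8 5.0 1.6
   vertex 4.6 2.4 3.0
  endloop
 endfacet
 facet normal 0.396 -0.330 -0.857
  outer loop
   vertex 3.8 4.0 0.4
   vertex 4.0 3.2 0.8
   vertex 3.2 3.8 0.2
  endloop
 endfacet
 facet normal 0.045 0.635 -0.771
  outer loop
   vertex 3.8 4.0 0.4
   vertex 3.2 3.8 0.2
   vertex 0.0 5.0 1.0
  endloop
 endfacet
 facet normal 0.155 0.871 -0.466
  outer loop
   vertex 3.8 4.0 0.4
   vertex 0.0 5.0 1.0
   vertex 1.8 5.0 1.6
  endloop
 endfacet
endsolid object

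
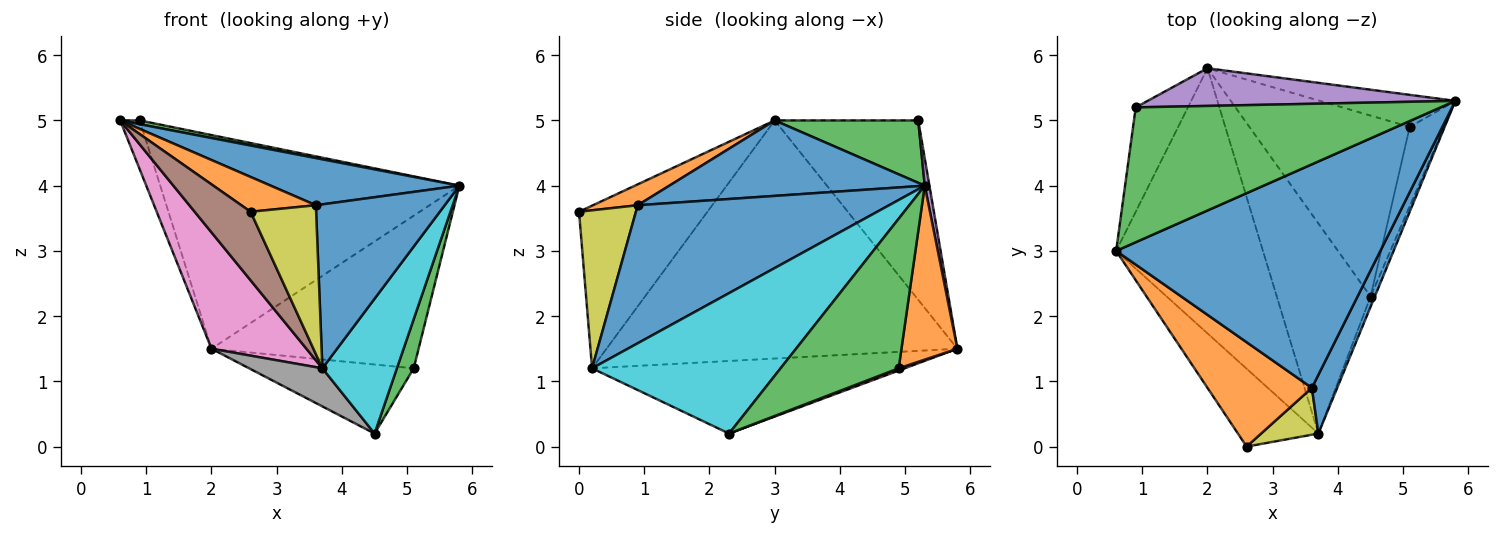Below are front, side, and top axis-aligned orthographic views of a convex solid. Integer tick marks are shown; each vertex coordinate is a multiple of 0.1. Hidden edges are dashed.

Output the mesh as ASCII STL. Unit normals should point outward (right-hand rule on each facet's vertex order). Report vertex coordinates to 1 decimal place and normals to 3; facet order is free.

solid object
 facet normal 0.269 -0.199 0.942
  outer loop
   vertex 3.6 0.9 3.7
   vertex 5.8 5.3 4.0
   vertex 0.6 3.0 5.0
  endloop
 endfacet
 facet normal 0.186 -0.311 0.932
  outer loop
   vertex 3.6 0.9 3.7
   vertex 0.6 3.0 5.0
   vertex 2.6 0.0 3.6
  endloop
 endfacet
 facet normal 0.200 -0.027 0.979
  outer loop
   vertex 0.9 5.2 5.0
   vertex 0.6 3.0 5.0
   vertex 5.8 5.3 4.0
  endloop
 endfacet
 facet normal -0.952 0.130 -0.277
  outer loop
   vertex 0.9 5.2 5.0
   vertex 2.0 5.8 1.5
   vertex 0.6 3.0 5.0
  endloop
 endfacet
 facet normal 0.015 0.985 0.174
  outer loop
   vertex 0.9 5.2 5.0
   vertex 5.8 5.3 4.0
   vertex 2.0 5.8 1.5
  endloop
 endfacet
 facet normal -0.835 -0.364 -0.413
  outer loop
   vertex 3.7 0.2 1.2
   vertex 2.6 0.0 3.6
   vertex 0.6 3.0 5.0
  endloop
 endfacet
 facet normal -0.830 -0.224 -0.511
  outer loop
   vertex 3.7 0.2 1.2
   vertex 0.6 3.0 5.0
   vertex 2.0 5.8 1.5
  endloop
 endfacet
 facet normal -0.606 -0.142 -0.783
  outer loop
   vertex 3.7 0.2 1.2
   vertex 2.0 5.8 1.5
   vertex 4.5 2.3 0.2
  endloop
 endfacet
 facet normal 0.638 -0.735 0.231
  outer loop
   vertex 3.7 0.2 1.2
   vertex 3.6 0.9 3.7
   vertex 2.6 0.0 3.6
  endloop
 endfacet
 facet normal 0.930 -0.367 -0.028
  outer loop
   vertex 3.7 0.2 1.2
   vertex 4.5 2.3 0.2
   vertex 5.8 5.3 4.0
  endloop
 endfacet
 facet normal 0.878 -0.450 0.161
  outer loop
   vertex 3.7 0.2 1.2
   vertex 5.8 5.3 4.0
   vertex 3.6 0.9 3.7
  endloop
 endfacet
 facet normal 0.255 0.946 -0.199
  outer loop
   vertex 5.1 4.9 1.2
   vertex 2.0 5.8 1.5
   vertex 5.8 5.3 4.0
  endloop
 endfacet
 facet normal 0.965 -0.138 -0.222
  outer loop
   vertex 5.1 4.9 1.2
   vertex 5.8 5.3 4.0
   vertex 4.5 2.3 0.2
  endloop
 endfacet
 facet normal 0.013 0.356 -0.934
  outer loop
   vertex 5.1 4.9 1.2
   vertex 4.5 2.3 0.2
   vertex 2.0 5.8 1.5
  endloop
 endfacet
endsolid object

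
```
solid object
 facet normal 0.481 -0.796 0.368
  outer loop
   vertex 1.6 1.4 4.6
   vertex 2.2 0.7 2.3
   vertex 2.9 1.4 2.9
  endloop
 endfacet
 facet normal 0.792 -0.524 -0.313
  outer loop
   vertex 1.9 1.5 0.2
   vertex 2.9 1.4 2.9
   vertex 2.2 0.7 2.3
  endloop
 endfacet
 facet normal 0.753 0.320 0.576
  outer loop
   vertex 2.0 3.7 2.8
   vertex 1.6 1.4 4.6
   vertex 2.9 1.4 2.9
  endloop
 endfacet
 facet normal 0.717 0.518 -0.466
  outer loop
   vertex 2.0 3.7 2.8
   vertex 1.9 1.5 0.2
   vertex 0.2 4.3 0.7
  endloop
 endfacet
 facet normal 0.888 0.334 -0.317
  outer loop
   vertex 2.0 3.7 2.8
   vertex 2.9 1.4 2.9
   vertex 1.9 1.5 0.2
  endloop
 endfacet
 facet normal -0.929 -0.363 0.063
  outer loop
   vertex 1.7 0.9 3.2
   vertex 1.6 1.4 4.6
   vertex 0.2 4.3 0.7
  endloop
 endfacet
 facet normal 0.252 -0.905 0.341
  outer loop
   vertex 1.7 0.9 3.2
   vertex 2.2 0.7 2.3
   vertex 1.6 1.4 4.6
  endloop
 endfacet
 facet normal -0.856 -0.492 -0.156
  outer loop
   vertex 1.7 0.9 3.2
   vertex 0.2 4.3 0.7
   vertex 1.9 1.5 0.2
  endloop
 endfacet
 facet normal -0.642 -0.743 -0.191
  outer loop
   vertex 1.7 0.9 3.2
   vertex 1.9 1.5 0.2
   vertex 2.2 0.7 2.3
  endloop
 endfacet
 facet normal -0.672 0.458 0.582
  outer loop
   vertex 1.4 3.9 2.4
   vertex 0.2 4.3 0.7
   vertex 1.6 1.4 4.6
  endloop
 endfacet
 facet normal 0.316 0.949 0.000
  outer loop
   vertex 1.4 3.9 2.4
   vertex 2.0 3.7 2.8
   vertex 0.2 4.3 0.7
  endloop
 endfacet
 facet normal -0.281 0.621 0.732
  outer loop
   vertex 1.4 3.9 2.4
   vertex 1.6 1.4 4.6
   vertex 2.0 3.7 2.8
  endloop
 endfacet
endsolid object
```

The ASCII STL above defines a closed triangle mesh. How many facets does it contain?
12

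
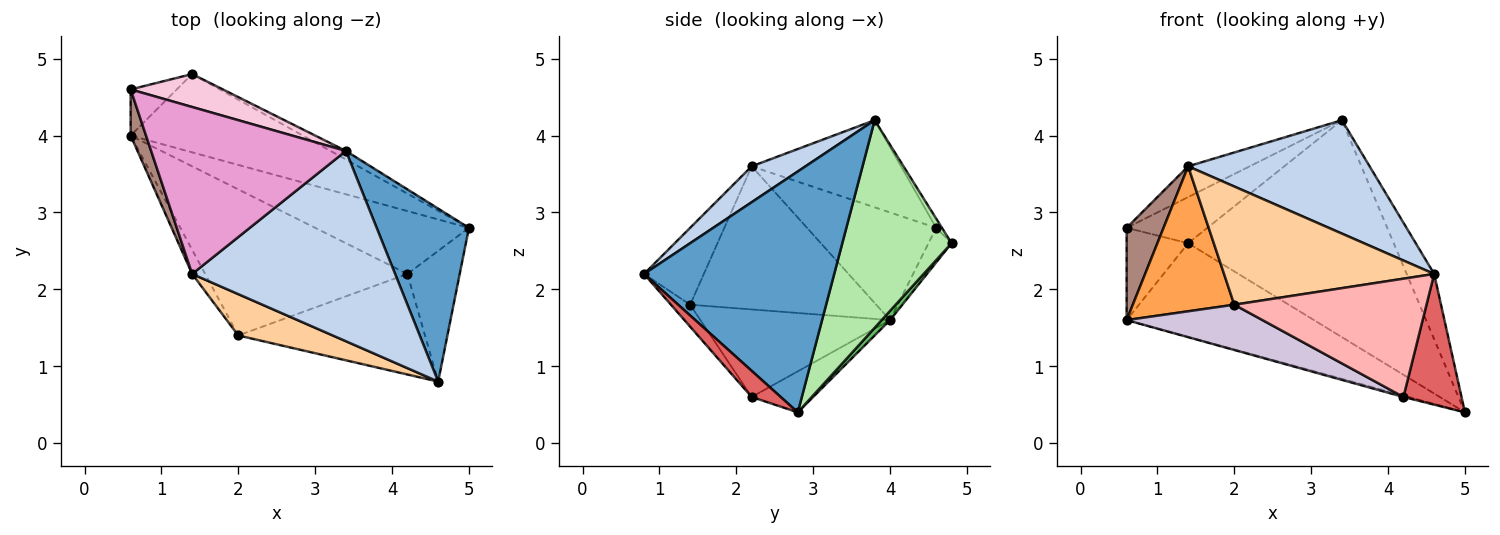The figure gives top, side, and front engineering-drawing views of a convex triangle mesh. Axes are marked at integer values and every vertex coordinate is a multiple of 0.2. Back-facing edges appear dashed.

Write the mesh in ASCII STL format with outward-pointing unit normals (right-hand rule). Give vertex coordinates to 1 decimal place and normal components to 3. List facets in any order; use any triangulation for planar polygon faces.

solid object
 facet normal 0.925 0.134 0.354
  outer loop
   vertex 3.4 3.8 4.2
   vertex 4.6 0.8 2.2
   vertex 5.0 2.8 0.4
  endloop
 endfacet
 facet normal 0.150 -0.506 0.849
  outer loop
   vertex 1.4 2.2 3.6
   vertex 4.6 0.8 2.2
   vertex 3.4 3.8 4.2
  endloop
 endfacet
 facet normal -0.875 -0.477 -0.080
  outer loop
   vertex 2.0 1.4 1.8
   vertex 1.4 2.2 3.6
   vertex 0.6 4.0 1.6
  endloop
 endfacet
 facet normal -0.259 -0.912 0.319
  outer loop
   vertex 2.0 1.4 1.8
   vertex 4.6 0.8 2.2
   vertex 1.4 2.2 3.6
  endloop
 endfacet
 facet normal 0.034 0.767 -0.641
  outer loop
   vertex 1.4 4.8 2.6
   vertex 5.0 2.8 0.4
   vertex 0.6 4.0 1.6
  endloop
 endfacet
 facet normal 0.469 0.882 -0.035
  outer loop
   vertex 1.4 4.8 2.6
   vertex 3.4 3.8 4.2
   vertex 5.0 2.8 0.4
  endloop
 endfacet
 facet normal 0.333 -0.667 -0.667
  outer loop
   vertex 4.2 2.2 0.6
   vertex 5.0 2.8 0.4
   vertex 4.6 0.8 2.2
  endloop
 endfacet
 facet normal -0.076 -0.760 -0.646
  outer loop
   vertex 4.2 2.2 0.6
   vertex 4.6 0.8 2.2
   vertex 2.0 1.4 1.8
  endloop
 endfacet
 facet normal -0.258 0.021 -0.966
  outer loop
   vertex 4.2 2.2 0.6
   vertex 0.6 4.0 1.6
   vertex 5.0 2.8 0.4
  endloop
 endfacet
 facet normal -0.382 -0.274 -0.883
  outer loop
   vertex 4.2 2.2 0.6
   vertex 2.0 1.4 1.8
   vertex 0.6 4.0 1.6
  endloop
 endfacet
 facet normal -0.953 -0.272 0.136
  outer loop
   vertex 0.6 4.6 2.8
   vertex 0.6 4.0 1.6
   vertex 1.4 2.2 3.6
  endloop
 endfacet
 facet normal -0.318 0.848 -0.424
  outer loop
   vertex 0.6 4.6 2.8
   vertex 1.4 4.8 2.6
   vertex 0.6 4.0 1.6
  endloop
 endfacet
 facet normal -0.403 0.166 0.900
  outer loop
   vertex 0.6 4.6 2.8
   vertex 1.4 2.2 3.6
   vertex 3.4 3.8 4.2
  endloop
 endfacet
 facet normal -0.058 0.812 0.580
  outer loop
   vertex 0.6 4.6 2.8
   vertex 3.4 3.8 4.2
   vertex 1.4 4.8 2.6
  endloop
 endfacet
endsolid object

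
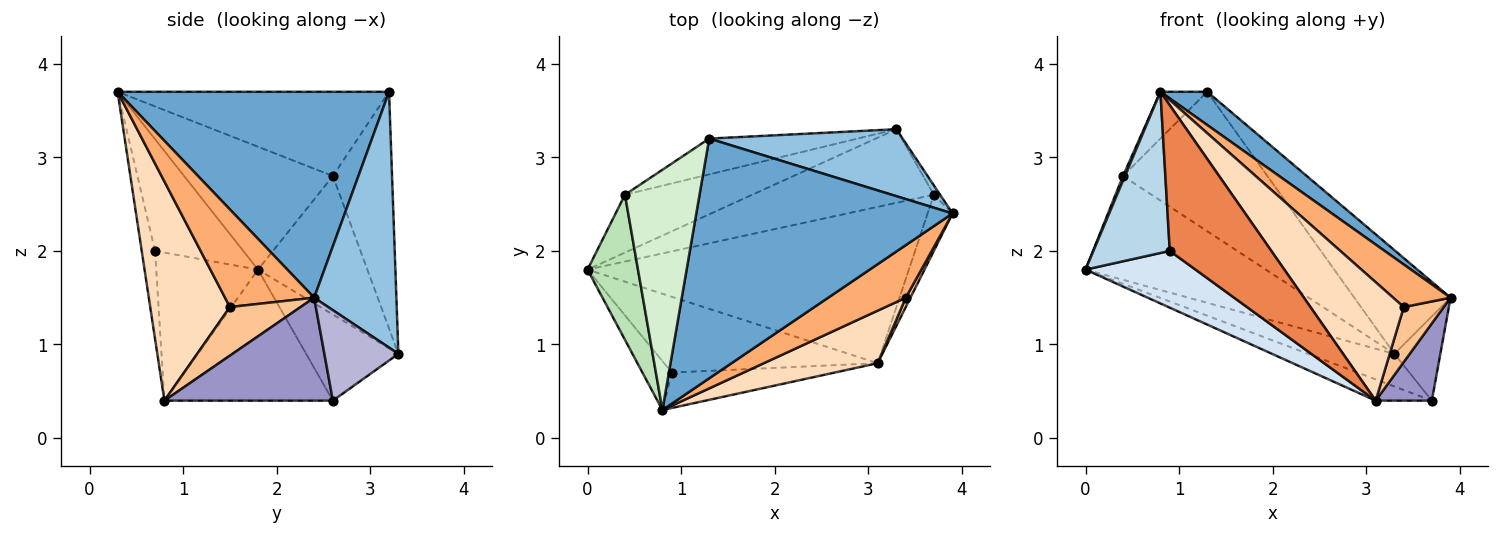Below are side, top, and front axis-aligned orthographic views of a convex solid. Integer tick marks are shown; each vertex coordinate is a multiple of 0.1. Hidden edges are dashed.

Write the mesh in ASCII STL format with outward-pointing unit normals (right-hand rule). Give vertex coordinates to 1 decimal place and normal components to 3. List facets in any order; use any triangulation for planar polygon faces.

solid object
 facet normal 0.623 -0.107 0.775
  outer loop
   vertex 1.3 3.2 3.7
   vertex 0.8 0.3 3.7
   vertex 3.9 2.4 1.5
  endloop
 endfacet
 facet normal 0.583 0.683 0.441
  outer loop
   vertex 3.3 3.3 0.9
   vertex 1.3 3.2 3.7
   vertex 3.9 2.4 1.5
  endloop
 endfacet
 facet normal -0.742 -0.642 -0.195
  outer loop
   vertex 0.9 0.7 2.0
   vertex 0.8 0.3 3.7
   vertex 0.0 1.8 1.8
  endloop
 endfacet
 facet normal -0.485 -0.524 -0.700
  outer loop
   vertex 0.9 0.7 2.0
   vertex 0.0 1.8 1.8
   vertex 3.1 0.8 0.4
  endloop
 endfacet
 facet normal -0.127 -0.964 -0.234
  outer loop
   vertex 0.9 0.7 2.0
   vertex 3.1 0.8 0.4
   vertex 0.8 0.3 3.7
  endloop
 endfacet
 facet normal 0.699 -0.450 0.555
  outer loop
   vertex 3.4 1.5 1.4
   vertex 3.9 2.4 1.5
   vertex 0.8 0.3 3.7
  endloop
 endfacet
 facet normal 0.867 -0.491 0.084
  outer loop
   vertex 3.4 1.5 1.4
   vertex 3.1 0.8 0.4
   vertex 3.9 2.4 1.5
  endloop
 endfacet
 facet normal 0.615 -0.720 0.320
  outer loop
   vertex 3.4 1.5 1.4
   vertex 0.8 0.3 3.7
   vertex 3.1 0.8 0.4
  endloop
 endfacet
 facet normal -0.468 0.772 -0.430
  outer loop
   vertex 0.4 2.6 2.8
   vertex 3.3 3.3 0.9
   vertex 0.0 1.8 1.8
  endloop
 endfacet
 facet normal -0.369 0.900 -0.231
  outer loop
   vertex 0.4 2.6 2.8
   vertex 1.3 3.2 3.7
   vertex 3.3 3.3 0.9
  endloop
 endfacet
 facet normal -0.925 -0.012 0.380
  outer loop
   vertex 0.4 2.6 2.8
   vertex 0.0 1.8 1.8
   vertex 0.8 0.3 3.7
  endloop
 endfacet
 facet normal -0.743 0.128 0.657
  outer loop
   vertex 0.4 2.6 2.8
   vertex 0.8 0.3 3.7
   vertex 1.3 3.2 3.7
  endloop
 endfacet
 facet normal 0.925 -0.308 -0.224
  outer loop
   vertex 3.7 2.6 0.4
   vertex 3.9 2.4 1.5
   vertex 3.1 0.8 0.4
  endloop
 endfacet
 facet normal 0.848 0.526 -0.058
  outer loop
   vertex 3.7 2.6 0.4
   vertex 3.3 3.3 0.9
   vertex 3.9 2.4 1.5
  endloop
 endfacet
 facet normal -0.375 0.125 -0.919
  outer loop
   vertex 3.7 2.6 0.4
   vertex 3.1 0.8 0.4
   vertex 0.0 1.8 1.8
  endloop
 endfacet
 facet normal -0.398 0.372 -0.839
  outer loop
   vertex 3.7 2.6 0.4
   vertex 0.0 1.8 1.8
   vertex 3.3 3.3 0.9
  endloop
 endfacet
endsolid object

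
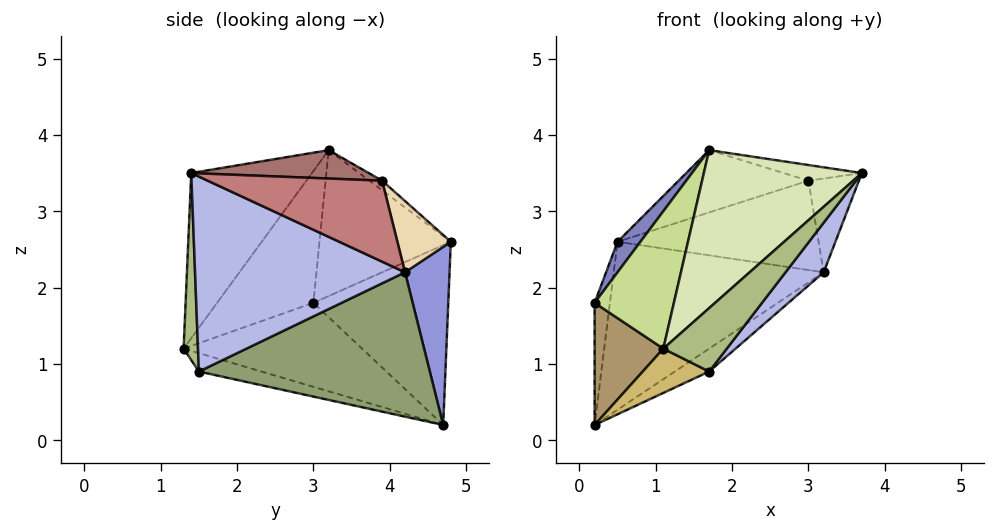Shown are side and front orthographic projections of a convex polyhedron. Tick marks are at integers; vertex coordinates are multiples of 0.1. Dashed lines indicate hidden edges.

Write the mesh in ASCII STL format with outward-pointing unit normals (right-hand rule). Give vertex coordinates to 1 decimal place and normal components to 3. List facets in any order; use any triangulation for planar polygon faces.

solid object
 facet normal -0.987 0.112 0.119
  outer loop
   vertex 0.2 4.7 0.2
   vertex 0.2 3.0 1.8
   vertex 0.5 4.8 2.6
  endloop
 endfacet
 facet normal -0.786 -0.137 0.603
  outer loop
   vertex 1.7 3.2 3.8
   vertex 0.5 4.8 2.6
   vertex 0.2 3.0 1.8
  endloop
 endfacet
 facet normal 0.207 0.976 -0.067
  outer loop
   vertex 3.2 4.2 2.2
   vertex 0.2 4.7 0.2
   vertex 0.5 4.8 2.6
  endloop
 endfacet
 facet normal 0.782 -0.142 -0.607
  outer loop
   vertex 3.2 4.2 2.2
   vertex 3.7 1.4 3.5
   vertex 1.7 1.5 0.9
  endloop
 endfacet
 facet normal 0.562 0.084 -0.823
  outer loop
   vertex 3.2 4.2 2.2
   vertex 1.7 1.5 0.9
   vertex 0.2 4.7 0.2
  endloop
 endfacet
 facet normal 0.217 -0.955 -0.203
  outer loop
   vertex 1.1 1.3 1.2
   vertex 1.7 1.5 0.9
   vertex 3.7 1.4 3.5
  endloop
 endfacet
 facet normal -0.650 -0.535 0.541
  outer loop
   vertex 1.1 1.3 1.2
   vertex 1.7 3.2 3.8
   vertex 0.2 3.0 1.8
  endloop
 endfacet
 facet normal -0.492 -0.645 0.585
  outer loop
   vertex 1.1 1.3 1.2
   vertex 3.7 1.4 3.5
   vertex 1.7 3.2 3.8
  endloop
 endfacet
 facet normal -0.872 -0.336 -0.357
  outer loop
   vertex 1.1 1.3 1.2
   vertex 0.2 3.0 1.8
   vertex 0.2 4.7 0.2
  endloop
 endfacet
 facet normal -0.325 -0.345 -0.880
  outer loop
   vertex 1.1 1.3 1.2
   vertex 0.2 4.7 0.2
   vertex 1.7 1.5 0.9
  endloop
 endfacet
 facet normal -0.056 0.572 0.818
  outer loop
   vertex 3.0 3.9 3.4
   vertex 0.5 4.8 2.6
   vertex 1.7 3.2 3.8
  endloop
 endfacet
 facet normal 0.247 0.930 0.274
  outer loop
   vertex 3.0 3.9 3.4
   vertex 3.2 4.2 2.2
   vertex 0.5 4.8 2.6
  endloop
 endfacet
 facet normal 0.240 0.106 0.965
  outer loop
   vertex 3.0 3.9 3.4
   vertex 1.7 3.2 3.8
   vertex 3.7 1.4 3.5
  endloop
 endfacet
 facet normal 0.936 0.271 0.224
  outer loop
   vertex 3.0 3.9 3.4
   vertex 3.7 1.4 3.5
   vertex 3.2 4.2 2.2
  endloop
 endfacet
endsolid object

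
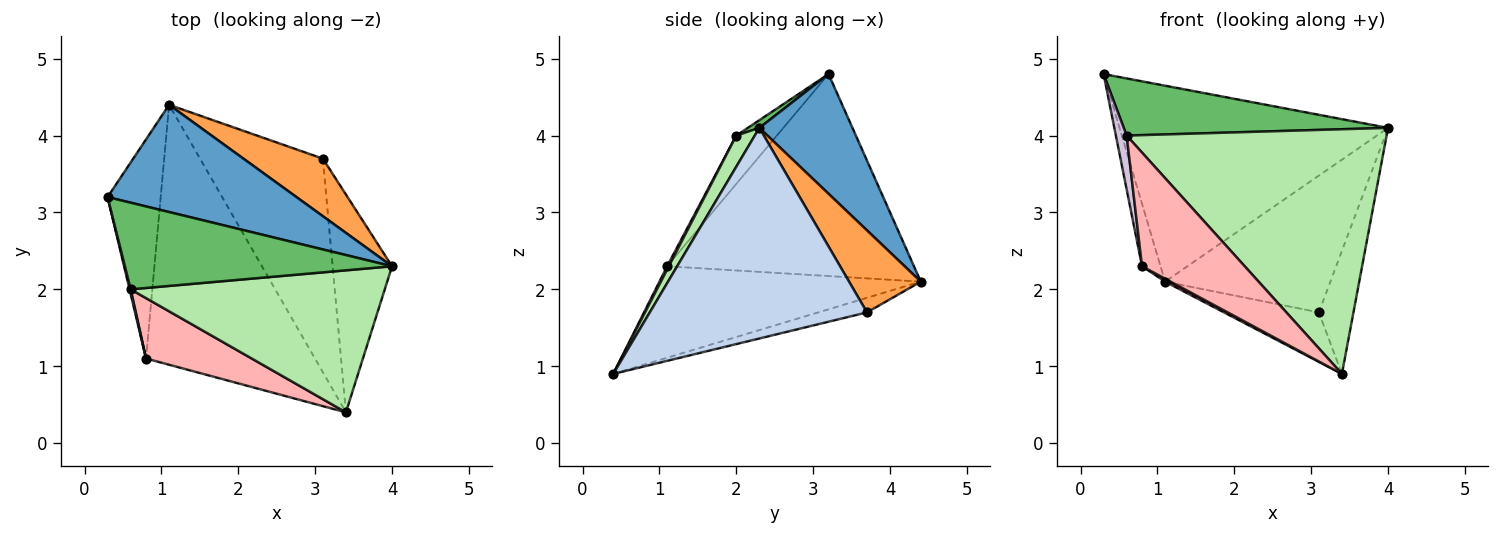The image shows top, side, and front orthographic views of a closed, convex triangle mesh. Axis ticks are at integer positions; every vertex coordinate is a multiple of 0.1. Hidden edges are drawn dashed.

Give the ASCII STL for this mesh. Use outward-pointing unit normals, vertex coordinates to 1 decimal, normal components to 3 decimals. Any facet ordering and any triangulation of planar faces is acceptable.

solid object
 facet normal 0.291 0.839 0.459
  outer loop
   vertex 1.1 4.4 2.1
   vertex 0.3 3.2 4.8
   vertex 4.0 2.3 4.1
  endloop
 endfacet
 facet normal 0.951 0.152 -0.268
  outer loop
   vertex 3.1 3.7 1.7
   vertex 4.0 2.3 4.1
   vertex 3.4 0.4 0.9
  endloop
 endfacet
 facet normal 0.372 0.856 0.360
  outer loop
   vertex 3.1 3.7 1.7
   vertex 1.1 4.4 2.1
   vertex 4.0 2.3 4.1
  endloop
 endfacet
 facet normal -0.115 0.224 -0.968
  outer loop
   vertex 3.1 3.7 1.7
   vertex 3.4 0.4 0.9
   vertex 1.1 4.4 2.1
  endloop
 endfacet
 facet normal 0.024 -0.550 0.835
  outer loop
   vertex 0.6 2.0 4.0
   vertex 4.0 2.3 4.1
   vertex 0.3 3.2 4.8
  endloop
 endfacet
 facet normal 0.061 -0.863 0.501
  outer loop
   vertex 0.6 2.0 4.0
   vertex 3.4 0.4 0.9
   vertex 4.0 2.3 4.1
  endloop
 endfacet
 facet normal -0.476 -0.010 -0.879
  outer loop
   vertex 0.8 1.1 2.3
   vertex 1.1 4.4 2.1
   vertex 3.4 0.4 0.9
  endloop
 endfacet
 facet normal 0.015 -0.883 0.469
  outer loop
   vertex 0.8 1.1 2.3
   vertex 3.4 0.4 0.9
   vertex 0.6 2.0 4.0
  endloop
 endfacet
 facet normal -0.965 0.072 -0.254
  outer loop
   vertex 0.8 1.1 2.3
   vertex 0.3 3.2 4.8
   vertex 1.1 4.4 2.1
  endloop
 endfacet
 facet normal -0.966 -0.256 0.022
  outer loop
   vertex 0.8 1.1 2.3
   vertex 0.6 2.0 4.0
   vertex 0.3 3.2 4.8
  endloop
 endfacet
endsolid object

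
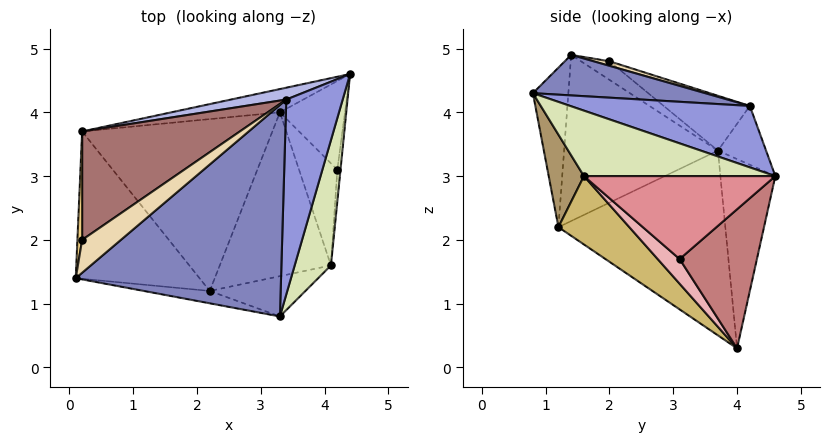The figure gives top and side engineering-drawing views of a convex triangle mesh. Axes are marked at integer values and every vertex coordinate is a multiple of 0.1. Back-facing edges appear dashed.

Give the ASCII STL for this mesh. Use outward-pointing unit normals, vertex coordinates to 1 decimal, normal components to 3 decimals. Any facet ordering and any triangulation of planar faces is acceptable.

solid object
 facet normal -0.219 0.968 -0.126
  outer loop
   vertex 0.2 3.7 3.4
   vertex 4.4 4.6 3.0
   vertex 3.3 4.0 0.3
  endloop
 endfacet
 facet normal 0.193 0.052 0.980
  outer loop
   vertex 3.4 4.2 4.1
   vertex 0.1 1.4 4.9
   vertex 3.3 0.8 4.3
  endloop
 endfacet
 facet normal 0.737 0.018 0.676
  outer loop
   vertex 3.4 4.2 4.1
   vertex 3.3 0.8 4.3
   vertex 4.4 4.6 3.0
  endloop
 endfacet
 facet normal -0.190 0.965 0.178
  outer loop
   vertex 3.4 4.2 4.1
   vertex 4.4 4.6 3.0
   vertex 0.2 3.7 3.4
  endloop
 endfacet
 facet normal -0.199 -0.977 -0.082
  outer loop
   vertex 2.2 1.2 2.2
   vertex 3.3 0.8 4.3
   vertex 0.1 1.4 4.9
  endloop
 endfacet
 facet normal -0.756 -0.334 -0.563
  outer loop
   vertex 2.2 1.2 2.2
   vertex 0.1 1.4 4.9
   vertex 0.2 3.7 3.4
  endloop
 endfacet
 facet normal -0.681 -0.208 -0.702
  outer loop
   vertex 2.2 1.2 2.2
   vertex 0.2 3.7 3.4
   vertex 3.3 4.0 0.3
  endloop
 endfacet
 facet normal 0.871 -0.087 0.483
  outer loop
   vertex 4.1 1.6 3.0
   vertex 4.4 4.6 3.0
   vertex 3.3 0.8 4.3
  endloop
 endfacet
 facet normal 0.329 -0.881 -0.340
  outer loop
   vertex 4.1 1.6 3.0
   vertex 3.3 0.8 4.3
   vertex 2.2 1.2 2.2
  endloop
 endfacet
 facet normal 0.412 -0.617 -0.670
  outer loop
   vertex 4.1 1.6 3.0
   vertex 2.2 1.2 2.2
   vertex 3.3 4.0 0.3
  endloop
 endfacet
 facet normal -0.950 0.199 0.241
  outer loop
   vertex 0.2 2.0 4.8
   vertex 0.2 3.7 3.4
   vertex 0.1 1.4 4.9
  endloop
 endfacet
 facet normal 0.116 0.145 0.983
  outer loop
   vertex 0.2 2.0 4.8
   vertex 0.1 1.4 4.9
   vertex 3.4 4.2 4.1
  endloop
 endfacet
 facet normal -0.259 0.614 0.746
  outer loop
   vertex 0.2 2.0 4.8
   vertex 3.4 4.2 4.1
   vertex 0.2 3.7 3.4
  endloop
 endfacet
 facet normal 0.879 0.239 -0.411
  outer loop
   vertex 4.2 3.1 1.7
   vertex 3.3 4.0 0.3
   vertex 4.4 4.6 3.0
  endloop
 endfacet
 facet normal 0.994 -0.099 -0.038
  outer loop
   vertex 4.2 3.1 1.7
   vertex 4.4 4.6 3.0
   vertex 4.1 1.6 3.0
  endloop
 endfacet
 facet normal 0.431 -0.607 -0.667
  outer loop
   vertex 4.2 3.1 1.7
   vertex 4.1 1.6 3.0
   vertex 3.3 4.0 0.3
  endloop
 endfacet
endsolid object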